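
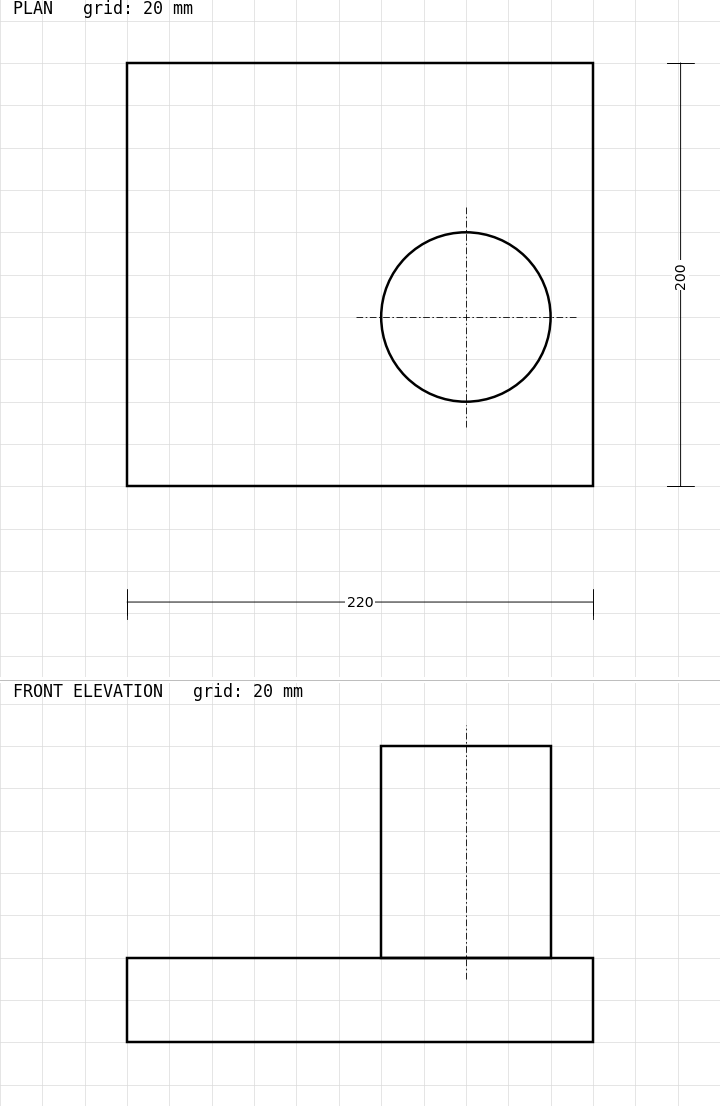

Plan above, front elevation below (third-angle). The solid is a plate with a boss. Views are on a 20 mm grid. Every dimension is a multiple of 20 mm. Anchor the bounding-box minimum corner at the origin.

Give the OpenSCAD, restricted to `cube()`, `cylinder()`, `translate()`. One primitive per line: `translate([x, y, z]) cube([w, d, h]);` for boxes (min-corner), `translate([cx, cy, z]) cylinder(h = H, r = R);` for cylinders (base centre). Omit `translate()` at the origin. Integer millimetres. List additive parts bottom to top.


cube([220, 200, 40]);
translate([160, 80, 40]) cylinder(h = 100, r = 40);


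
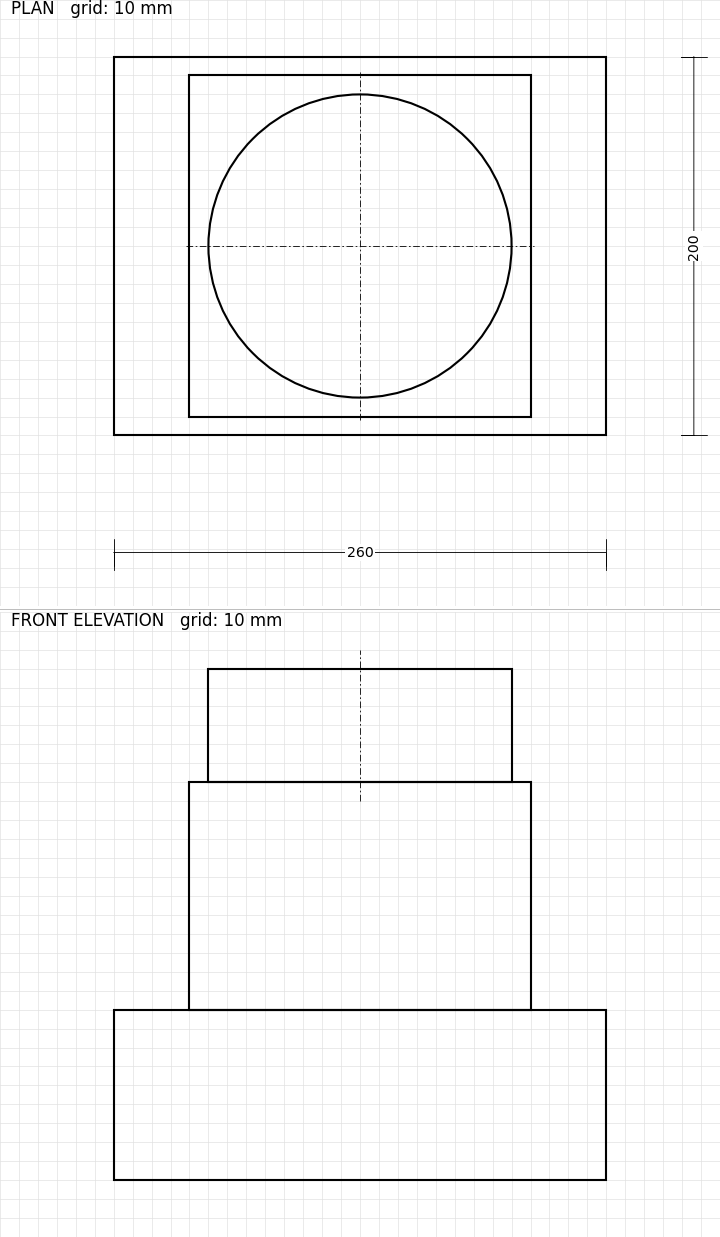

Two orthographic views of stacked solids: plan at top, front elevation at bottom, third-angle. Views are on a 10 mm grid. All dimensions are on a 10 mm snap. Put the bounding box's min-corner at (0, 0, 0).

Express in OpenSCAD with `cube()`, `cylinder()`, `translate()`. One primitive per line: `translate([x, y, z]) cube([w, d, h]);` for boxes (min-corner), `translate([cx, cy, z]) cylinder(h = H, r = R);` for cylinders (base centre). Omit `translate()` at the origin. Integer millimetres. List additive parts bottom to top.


cube([260, 200, 90]);
translate([40, 10, 90]) cube([180, 180, 120]);
translate([130, 100, 210]) cylinder(h = 60, r = 80);


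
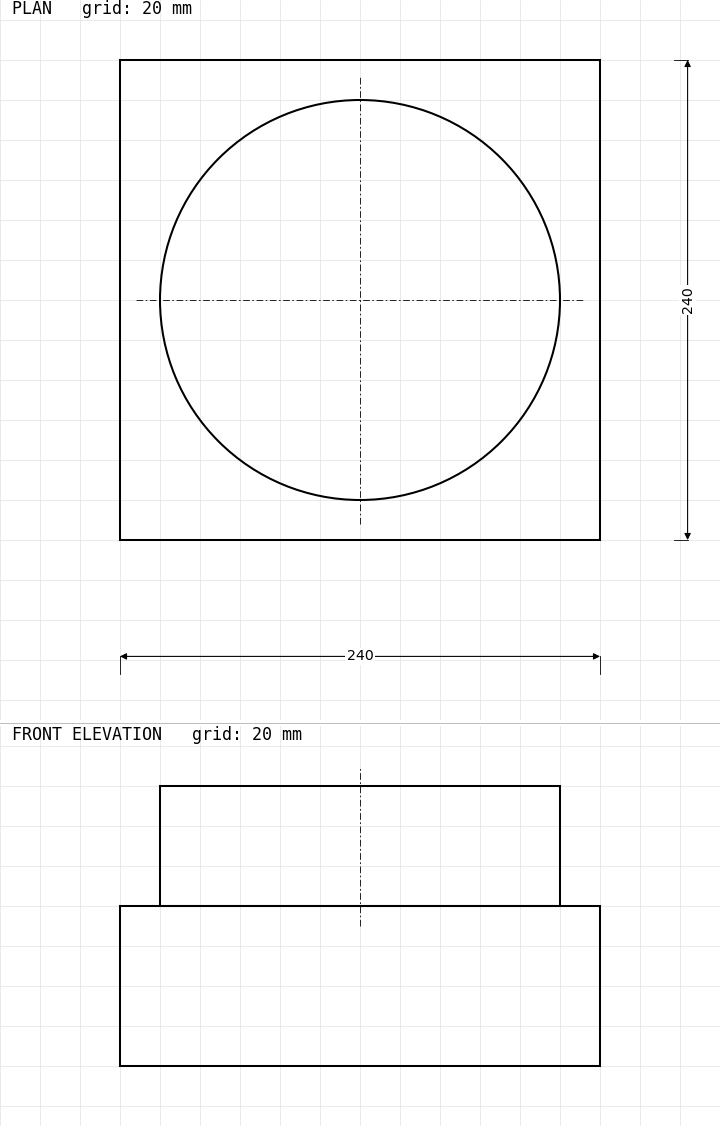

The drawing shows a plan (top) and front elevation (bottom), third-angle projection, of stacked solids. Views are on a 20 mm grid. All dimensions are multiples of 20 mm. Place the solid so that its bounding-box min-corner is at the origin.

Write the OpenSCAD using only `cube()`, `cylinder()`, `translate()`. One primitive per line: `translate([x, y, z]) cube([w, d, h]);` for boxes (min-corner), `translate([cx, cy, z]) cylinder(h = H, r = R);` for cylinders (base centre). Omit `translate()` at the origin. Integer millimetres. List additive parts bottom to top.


cube([240, 240, 80]);
translate([120, 120, 80]) cylinder(h = 60, r = 100);


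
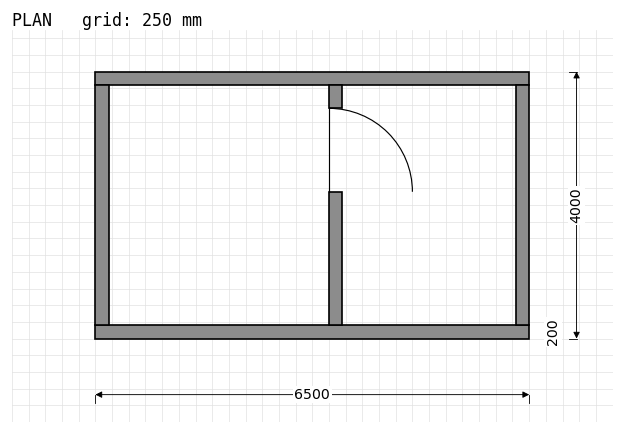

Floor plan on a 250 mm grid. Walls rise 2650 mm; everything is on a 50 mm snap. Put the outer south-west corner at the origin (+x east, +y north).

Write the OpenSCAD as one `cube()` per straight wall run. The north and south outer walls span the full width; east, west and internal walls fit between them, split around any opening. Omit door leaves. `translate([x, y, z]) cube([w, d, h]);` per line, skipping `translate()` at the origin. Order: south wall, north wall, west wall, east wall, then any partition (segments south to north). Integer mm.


cube([6500, 200, 2650]);
translate([0, 3800, 0]) cube([6500, 200, 2650]);
translate([0, 200, 0]) cube([200, 3600, 2650]);
translate([6300, 200, 0]) cube([200, 3600, 2650]);
translate([3500, 200, 0]) cube([200, 2000, 2650]);
translate([3500, 3450, 0]) cube([200, 350, 2650]);


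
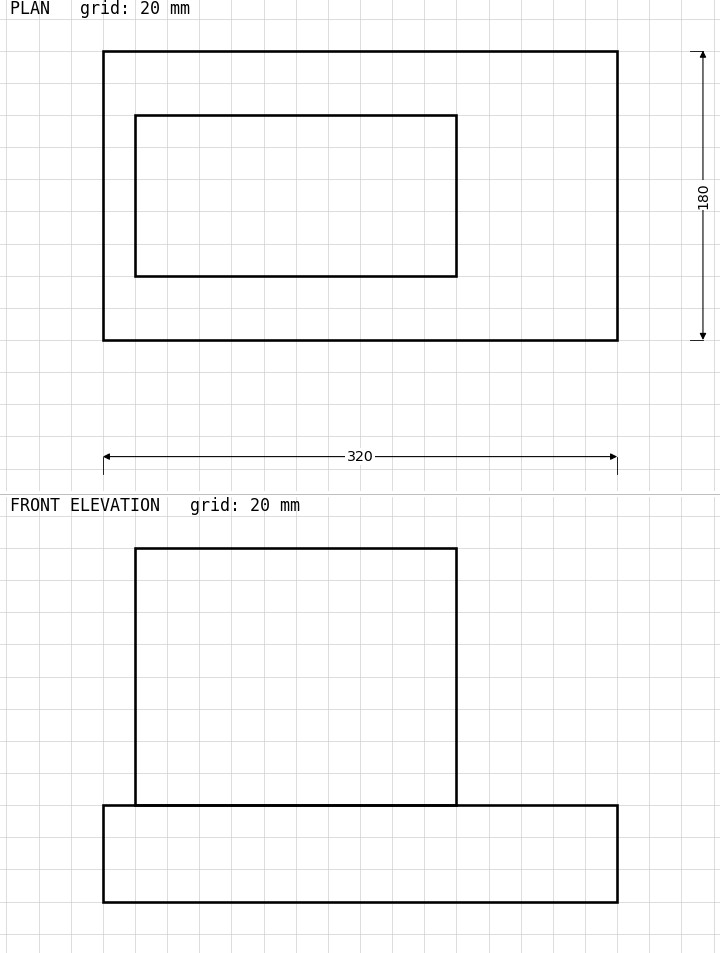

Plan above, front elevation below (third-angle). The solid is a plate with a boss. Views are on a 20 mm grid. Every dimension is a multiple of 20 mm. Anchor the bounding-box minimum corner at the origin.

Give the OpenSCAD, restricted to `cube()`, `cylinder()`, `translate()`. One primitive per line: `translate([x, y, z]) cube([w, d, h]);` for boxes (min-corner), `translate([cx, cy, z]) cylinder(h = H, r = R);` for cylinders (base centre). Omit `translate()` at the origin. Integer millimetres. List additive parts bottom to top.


cube([320, 180, 60]);
translate([20, 40, 60]) cube([200, 100, 160]);


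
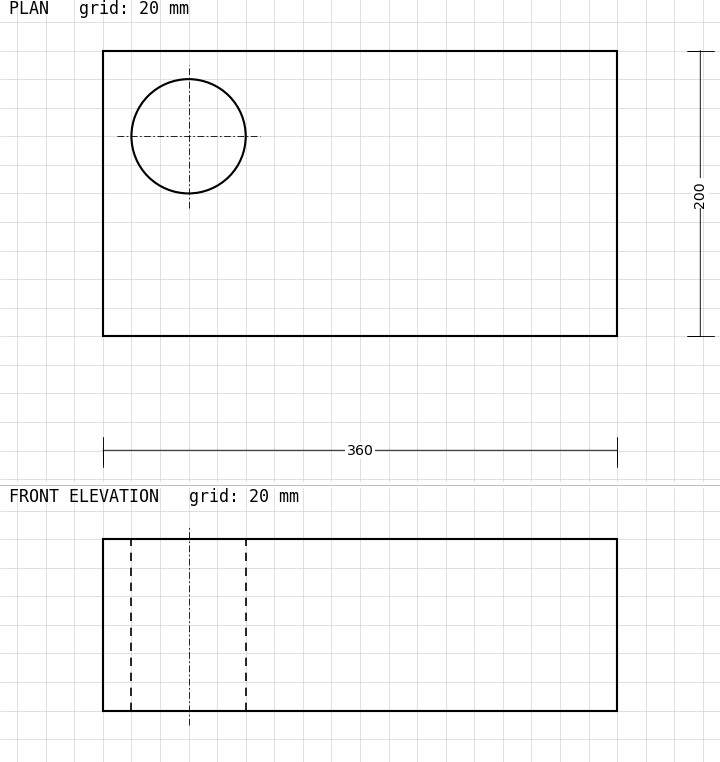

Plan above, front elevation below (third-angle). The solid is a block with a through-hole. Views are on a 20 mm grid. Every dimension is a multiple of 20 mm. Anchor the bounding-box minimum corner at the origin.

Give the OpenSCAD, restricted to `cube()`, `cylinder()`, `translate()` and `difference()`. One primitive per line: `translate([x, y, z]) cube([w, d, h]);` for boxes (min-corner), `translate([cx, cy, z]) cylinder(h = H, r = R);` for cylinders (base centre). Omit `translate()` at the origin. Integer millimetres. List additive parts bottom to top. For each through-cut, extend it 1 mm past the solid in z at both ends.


difference() {
  cube([360, 200, 120]);
  translate([60, 140, -1]) cylinder(h = 122, r = 40);
}


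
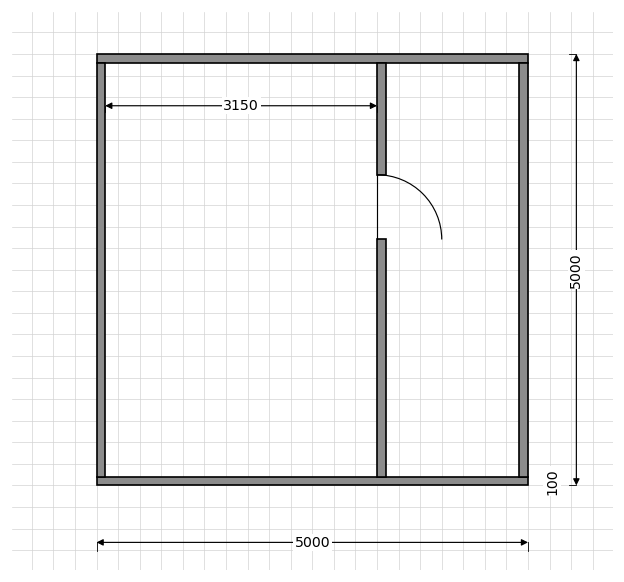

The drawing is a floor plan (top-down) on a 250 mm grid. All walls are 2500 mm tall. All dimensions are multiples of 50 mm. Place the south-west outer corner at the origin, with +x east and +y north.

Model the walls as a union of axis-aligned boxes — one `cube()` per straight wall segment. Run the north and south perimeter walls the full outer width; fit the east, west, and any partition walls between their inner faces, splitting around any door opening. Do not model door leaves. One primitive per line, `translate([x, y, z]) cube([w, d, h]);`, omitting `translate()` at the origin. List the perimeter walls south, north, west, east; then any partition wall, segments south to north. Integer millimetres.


cube([5000, 100, 2500]);
translate([0, 4900, 0]) cube([5000, 100, 2500]);
translate([0, 100, 0]) cube([100, 4800, 2500]);
translate([4900, 100, 0]) cube([100, 4800, 2500]);
translate([3250, 100, 0]) cube([100, 2750, 2500]);
translate([3250, 3600, 0]) cube([100, 1300, 2500]);


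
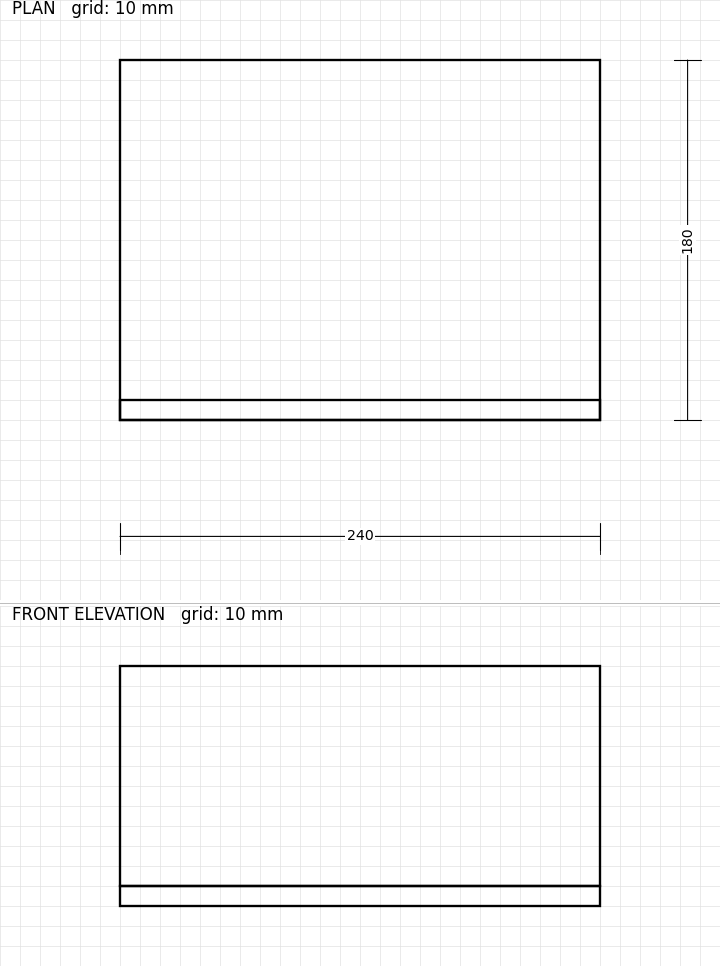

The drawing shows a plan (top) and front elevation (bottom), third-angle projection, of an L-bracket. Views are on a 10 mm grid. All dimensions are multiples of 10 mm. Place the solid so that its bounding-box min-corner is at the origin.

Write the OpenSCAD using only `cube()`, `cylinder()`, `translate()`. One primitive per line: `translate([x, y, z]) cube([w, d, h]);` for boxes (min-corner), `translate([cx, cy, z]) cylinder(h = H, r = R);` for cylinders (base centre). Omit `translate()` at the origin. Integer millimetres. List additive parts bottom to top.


cube([240, 180, 10]);
translate([0, 0, 10]) cube([240, 10, 110]);


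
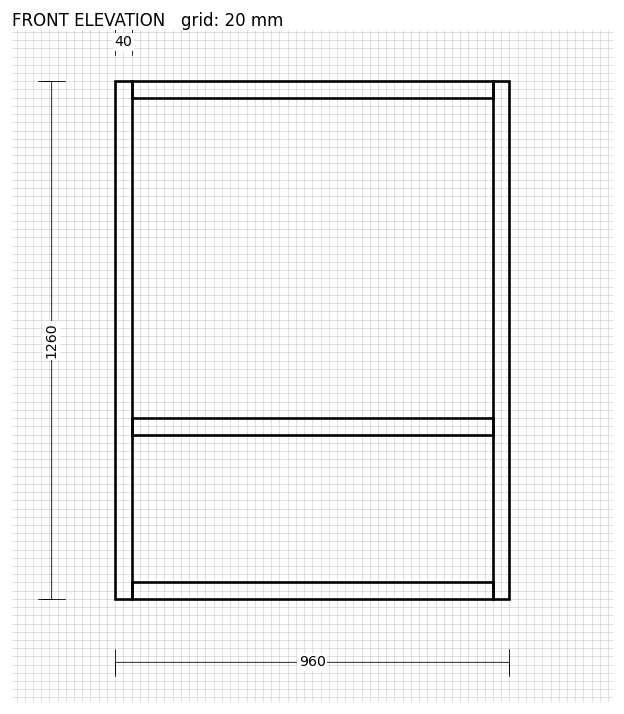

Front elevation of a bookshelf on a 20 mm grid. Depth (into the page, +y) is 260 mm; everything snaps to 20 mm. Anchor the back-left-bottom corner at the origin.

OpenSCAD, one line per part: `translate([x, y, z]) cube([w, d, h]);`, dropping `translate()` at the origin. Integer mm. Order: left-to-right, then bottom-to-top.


cube([40, 260, 1260]);
translate([40, 0, 0]) cube([880, 260, 40]);
translate([40, 0, 400]) cube([880, 260, 40]);
translate([40, 0, 1220]) cube([880, 260, 40]);
translate([920, 0, 0]) cube([40, 260, 1260]);


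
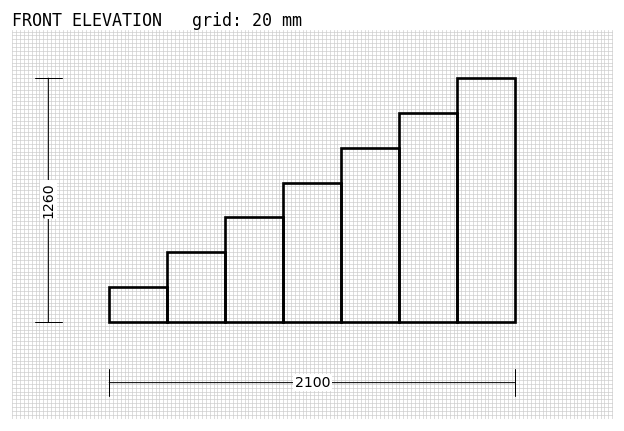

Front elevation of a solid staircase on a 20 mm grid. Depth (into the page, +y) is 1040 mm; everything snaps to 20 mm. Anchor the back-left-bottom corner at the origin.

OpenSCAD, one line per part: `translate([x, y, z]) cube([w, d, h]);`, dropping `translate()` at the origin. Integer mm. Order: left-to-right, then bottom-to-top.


cube([300, 1040, 180]);
translate([300, 0, 0]) cube([300, 1040, 360]);
translate([600, 0, 0]) cube([300, 1040, 540]);
translate([900, 0, 0]) cube([300, 1040, 720]);
translate([1200, 0, 0]) cube([300, 1040, 900]);
translate([1500, 0, 0]) cube([300, 1040, 1080]);
translate([1800, 0, 0]) cube([300, 1040, 1260]);


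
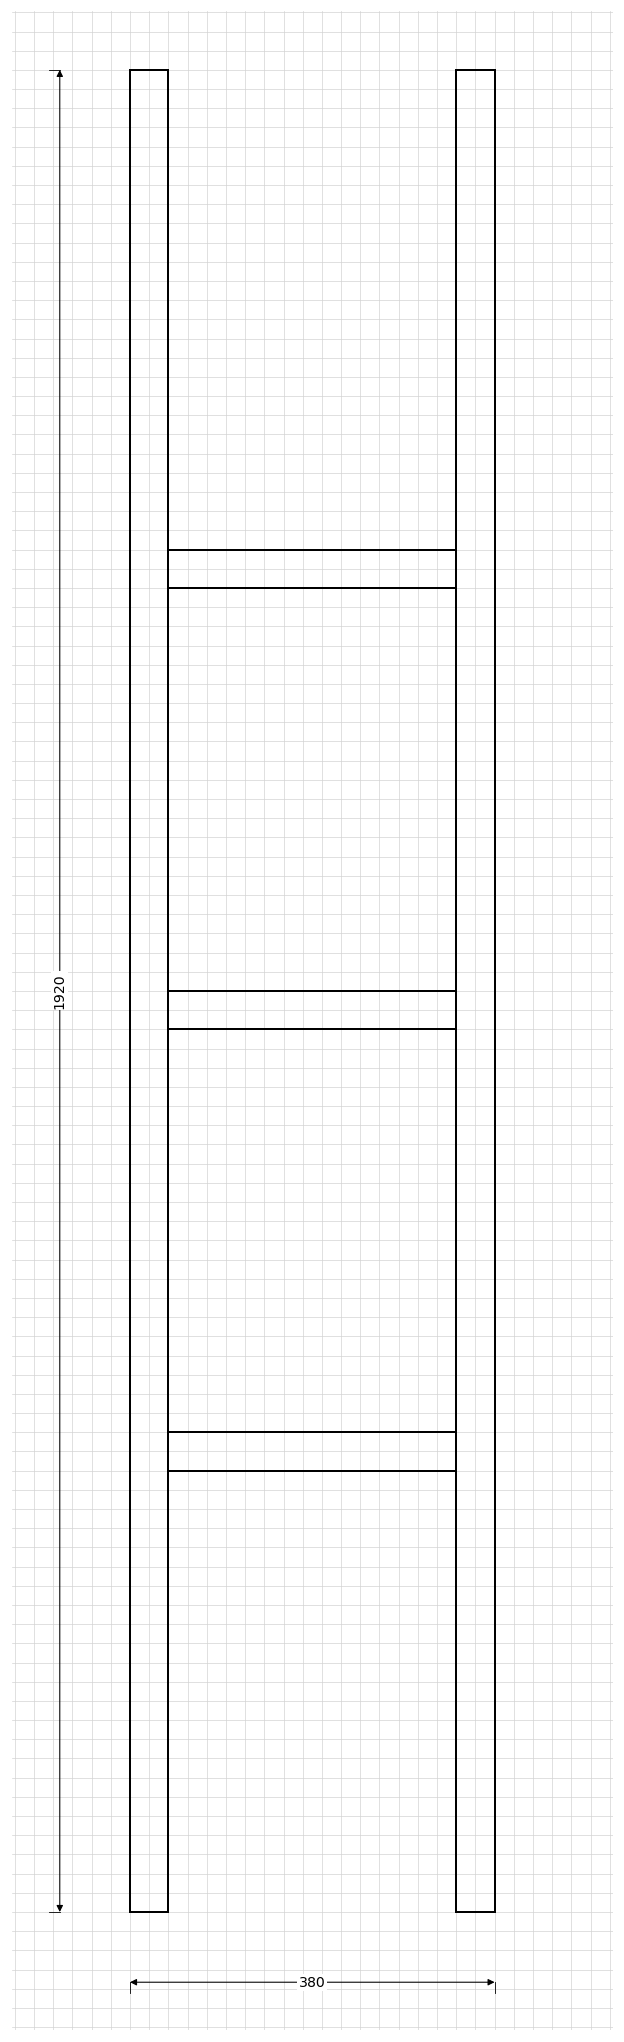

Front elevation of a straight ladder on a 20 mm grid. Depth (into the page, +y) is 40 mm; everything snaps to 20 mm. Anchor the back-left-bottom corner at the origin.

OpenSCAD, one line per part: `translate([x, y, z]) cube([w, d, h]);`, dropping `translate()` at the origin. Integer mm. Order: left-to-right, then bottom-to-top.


cube([40, 40, 1920]);
translate([40, 0, 460]) cube([300, 40, 40]);
translate([40, 0, 920]) cube([300, 40, 40]);
translate([40, 0, 1380]) cube([300, 40, 40]);
translate([340, 0, 0]) cube([40, 40, 1920]);


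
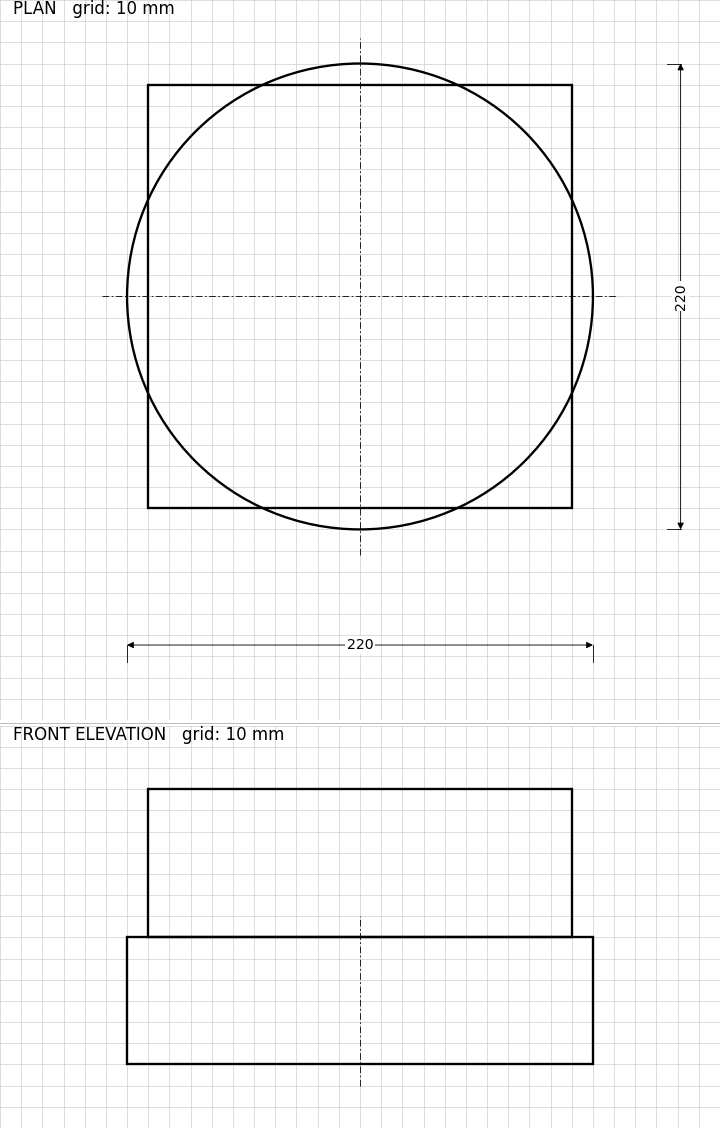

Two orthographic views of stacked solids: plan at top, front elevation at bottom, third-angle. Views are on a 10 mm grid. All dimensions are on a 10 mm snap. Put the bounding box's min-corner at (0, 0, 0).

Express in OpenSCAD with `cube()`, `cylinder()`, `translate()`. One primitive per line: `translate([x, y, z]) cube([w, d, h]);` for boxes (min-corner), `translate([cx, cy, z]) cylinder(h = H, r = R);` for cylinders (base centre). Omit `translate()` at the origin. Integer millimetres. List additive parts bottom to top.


translate([110, 110, 0]) cylinder(h = 60, r = 110);
translate([10, 10, 60]) cube([200, 200, 70]);


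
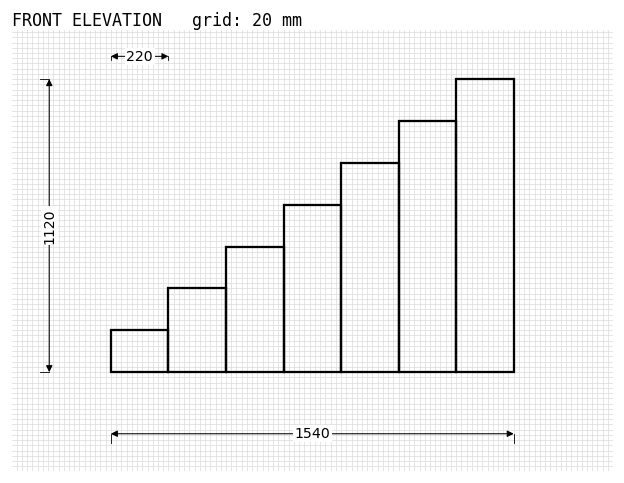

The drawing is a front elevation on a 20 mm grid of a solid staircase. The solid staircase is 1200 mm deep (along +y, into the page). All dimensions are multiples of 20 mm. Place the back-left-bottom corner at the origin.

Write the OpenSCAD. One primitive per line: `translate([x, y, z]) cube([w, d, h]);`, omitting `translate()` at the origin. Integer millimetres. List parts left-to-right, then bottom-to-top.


cube([220, 1200, 160]);
translate([220, 0, 0]) cube([220, 1200, 320]);
translate([440, 0, 0]) cube([220, 1200, 480]);
translate([660, 0, 0]) cube([220, 1200, 640]);
translate([880, 0, 0]) cube([220, 1200, 800]);
translate([1100, 0, 0]) cube([220, 1200, 960]);
translate([1320, 0, 0]) cube([220, 1200, 1120]);


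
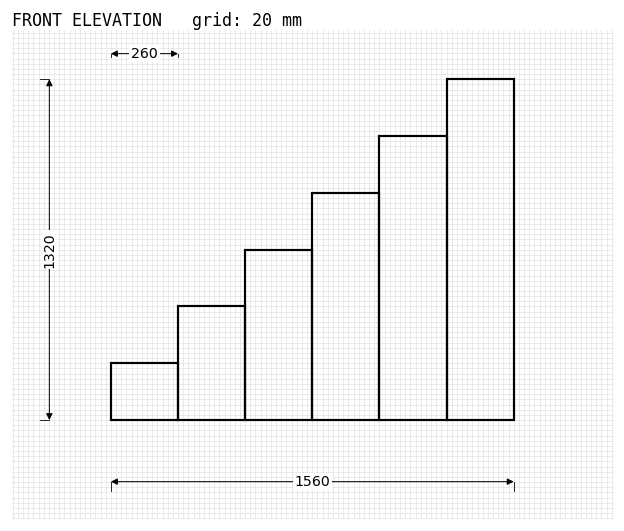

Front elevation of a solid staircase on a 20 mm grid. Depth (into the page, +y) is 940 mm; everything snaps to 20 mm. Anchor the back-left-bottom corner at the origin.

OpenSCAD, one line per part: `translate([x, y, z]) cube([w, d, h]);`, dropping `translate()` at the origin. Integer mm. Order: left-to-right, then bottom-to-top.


cube([260, 940, 220]);
translate([260, 0, 0]) cube([260, 940, 440]);
translate([520, 0, 0]) cube([260, 940, 660]);
translate([780, 0, 0]) cube([260, 940, 880]);
translate([1040, 0, 0]) cube([260, 940, 1100]);
translate([1300, 0, 0]) cube([260, 940, 1320]);


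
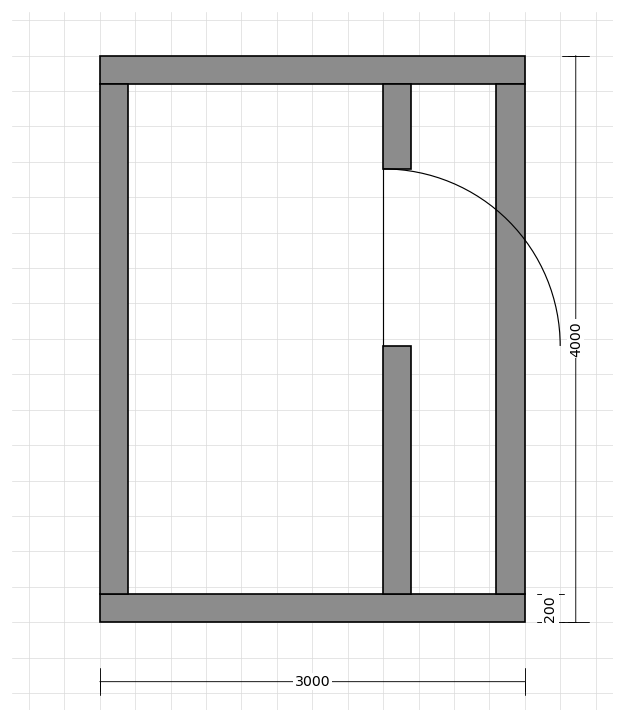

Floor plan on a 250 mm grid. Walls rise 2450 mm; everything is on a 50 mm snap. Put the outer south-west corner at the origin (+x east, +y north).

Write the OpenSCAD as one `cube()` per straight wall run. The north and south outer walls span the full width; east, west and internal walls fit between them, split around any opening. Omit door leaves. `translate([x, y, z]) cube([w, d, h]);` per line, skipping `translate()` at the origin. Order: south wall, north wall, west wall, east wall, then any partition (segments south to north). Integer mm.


cube([3000, 200, 2450]);
translate([0, 3800, 0]) cube([3000, 200, 2450]);
translate([0, 200, 0]) cube([200, 3600, 2450]);
translate([2800, 200, 0]) cube([200, 3600, 2450]);
translate([2000, 200, 0]) cube([200, 1750, 2450]);
translate([2000, 3200, 0]) cube([200, 600, 2450]);


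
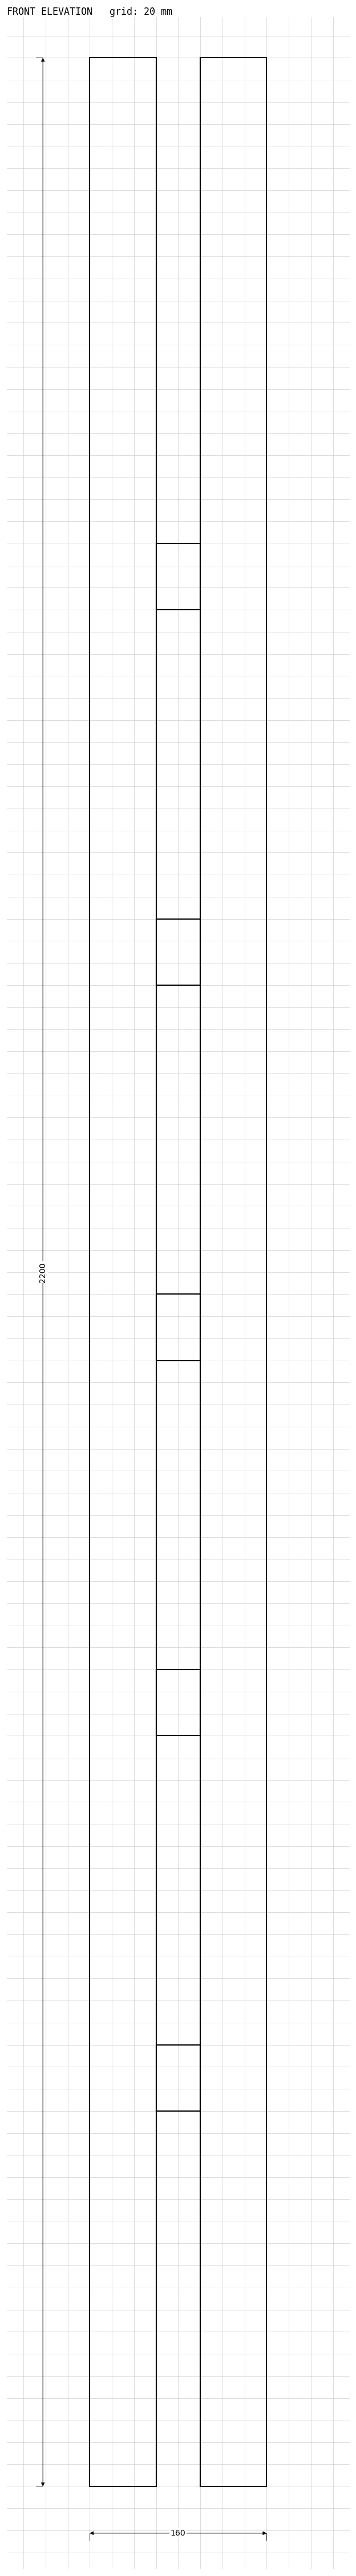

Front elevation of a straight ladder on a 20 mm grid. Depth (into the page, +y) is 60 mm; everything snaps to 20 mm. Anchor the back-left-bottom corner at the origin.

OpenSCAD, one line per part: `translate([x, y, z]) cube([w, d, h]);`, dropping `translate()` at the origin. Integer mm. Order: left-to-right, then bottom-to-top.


cube([60, 60, 2200]);
translate([60, 0, 340]) cube([40, 60, 60]);
translate([60, 0, 680]) cube([40, 60, 60]);
translate([60, 0, 1020]) cube([40, 60, 60]);
translate([60, 0, 1360]) cube([40, 60, 60]);
translate([60, 0, 1700]) cube([40, 60, 60]);
translate([100, 0, 0]) cube([60, 60, 2200]);


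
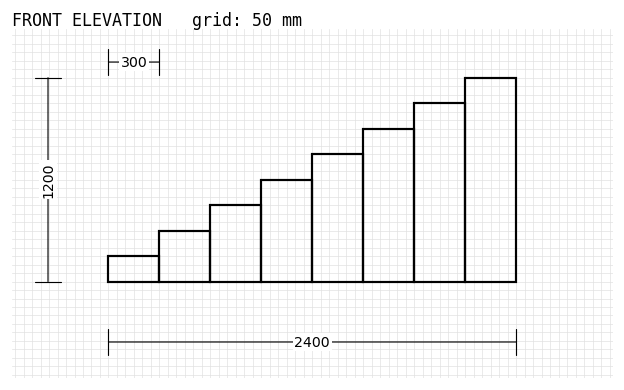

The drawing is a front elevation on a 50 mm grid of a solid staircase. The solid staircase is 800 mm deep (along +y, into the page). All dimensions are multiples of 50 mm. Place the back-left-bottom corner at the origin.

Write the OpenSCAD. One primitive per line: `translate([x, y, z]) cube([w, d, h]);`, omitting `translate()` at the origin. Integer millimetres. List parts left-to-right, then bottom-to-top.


cube([300, 800, 150]);
translate([300, 0, 0]) cube([300, 800, 300]);
translate([600, 0, 0]) cube([300, 800, 450]);
translate([900, 0, 0]) cube([300, 800, 600]);
translate([1200, 0, 0]) cube([300, 800, 750]);
translate([1500, 0, 0]) cube([300, 800, 900]);
translate([1800, 0, 0]) cube([300, 800, 1050]);
translate([2100, 0, 0]) cube([300, 800, 1200]);


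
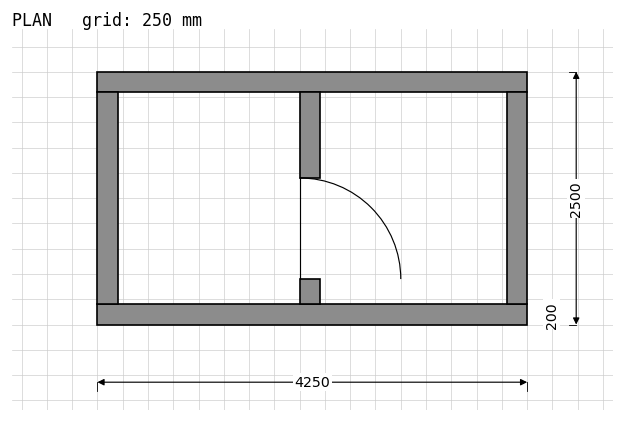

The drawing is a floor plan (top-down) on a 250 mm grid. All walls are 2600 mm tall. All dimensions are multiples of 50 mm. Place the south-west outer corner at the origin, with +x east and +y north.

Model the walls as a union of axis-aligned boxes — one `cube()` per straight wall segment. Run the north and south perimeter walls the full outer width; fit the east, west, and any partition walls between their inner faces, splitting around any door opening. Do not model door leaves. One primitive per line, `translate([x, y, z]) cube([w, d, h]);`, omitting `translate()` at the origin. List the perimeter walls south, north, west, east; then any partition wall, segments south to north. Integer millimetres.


cube([4250, 200, 2600]);
translate([0, 2300, 0]) cube([4250, 200, 2600]);
translate([0, 200, 0]) cube([200, 2100, 2600]);
translate([4050, 200, 0]) cube([200, 2100, 2600]);
translate([2000, 200, 0]) cube([200, 250, 2600]);
translate([2000, 1450, 0]) cube([200, 850, 2600]);


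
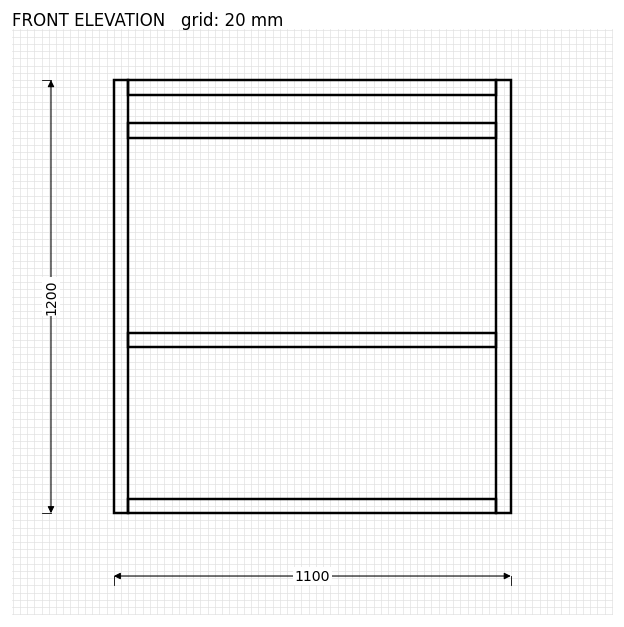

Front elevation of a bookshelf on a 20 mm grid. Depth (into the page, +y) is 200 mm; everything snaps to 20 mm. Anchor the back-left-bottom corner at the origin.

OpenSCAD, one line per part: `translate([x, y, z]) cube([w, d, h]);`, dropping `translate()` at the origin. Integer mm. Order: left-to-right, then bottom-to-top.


cube([40, 200, 1200]);
translate([40, 0, 0]) cube([1020, 200, 40]);
translate([40, 0, 460]) cube([1020, 200, 40]);
translate([40, 0, 1040]) cube([1020, 200, 40]);
translate([40, 0, 1160]) cube([1020, 200, 40]);
translate([1060, 0, 0]) cube([40, 200, 1200]);


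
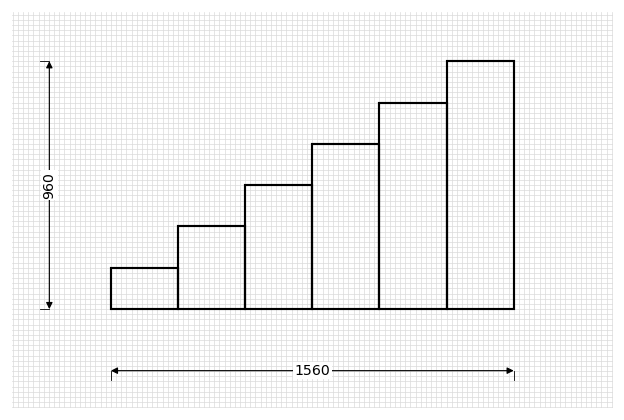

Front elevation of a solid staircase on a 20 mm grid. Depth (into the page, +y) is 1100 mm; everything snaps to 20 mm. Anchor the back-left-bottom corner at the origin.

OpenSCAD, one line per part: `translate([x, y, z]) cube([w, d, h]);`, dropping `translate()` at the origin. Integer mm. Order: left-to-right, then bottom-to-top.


cube([260, 1100, 160]);
translate([260, 0, 0]) cube([260, 1100, 320]);
translate([520, 0, 0]) cube([260, 1100, 480]);
translate([780, 0, 0]) cube([260, 1100, 640]);
translate([1040, 0, 0]) cube([260, 1100, 800]);
translate([1300, 0, 0]) cube([260, 1100, 960]);


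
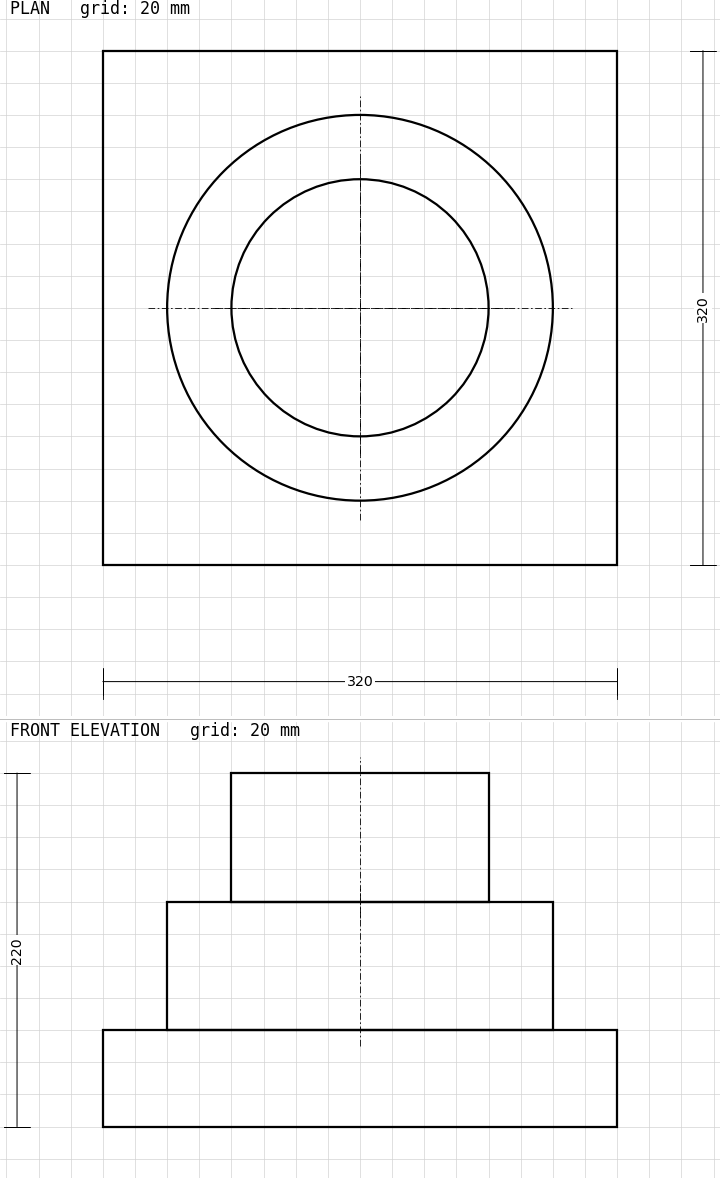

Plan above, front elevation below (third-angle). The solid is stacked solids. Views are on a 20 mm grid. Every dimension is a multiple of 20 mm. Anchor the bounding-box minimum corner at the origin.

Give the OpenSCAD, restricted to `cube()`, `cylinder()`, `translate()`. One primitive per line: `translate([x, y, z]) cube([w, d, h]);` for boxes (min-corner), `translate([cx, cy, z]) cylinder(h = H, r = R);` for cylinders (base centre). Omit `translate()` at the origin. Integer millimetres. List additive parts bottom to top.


cube([320, 320, 60]);
translate([160, 160, 60]) cylinder(h = 80, r = 120);
translate([160, 160, 140]) cylinder(h = 80, r = 80);


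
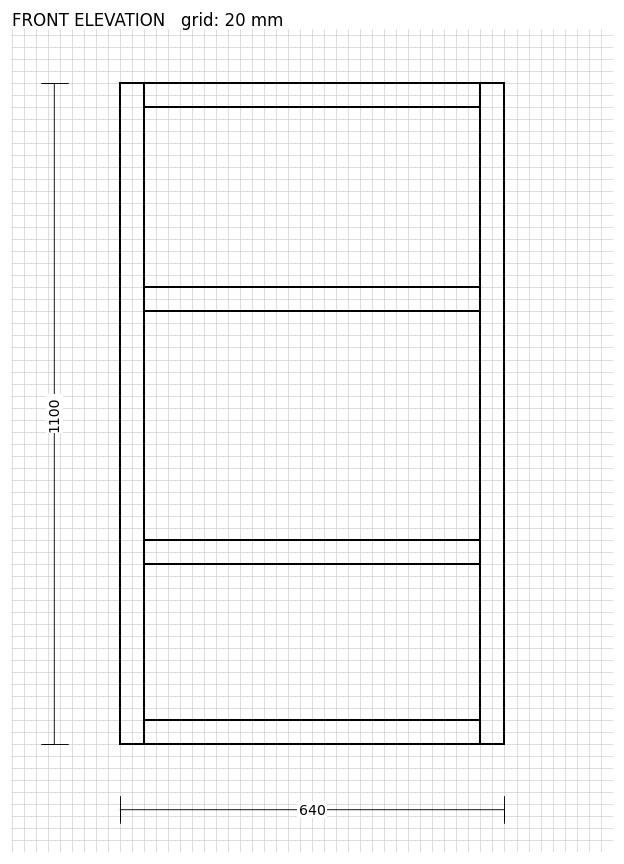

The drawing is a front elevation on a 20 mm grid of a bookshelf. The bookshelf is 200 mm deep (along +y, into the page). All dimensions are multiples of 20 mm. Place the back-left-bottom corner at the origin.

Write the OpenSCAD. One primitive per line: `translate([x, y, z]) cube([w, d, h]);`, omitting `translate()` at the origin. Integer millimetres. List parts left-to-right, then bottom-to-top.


cube([40, 200, 1100]);
translate([40, 0, 0]) cube([560, 200, 40]);
translate([40, 0, 300]) cube([560, 200, 40]);
translate([40, 0, 720]) cube([560, 200, 40]);
translate([40, 0, 1060]) cube([560, 200, 40]);
translate([600, 0, 0]) cube([40, 200, 1100]);


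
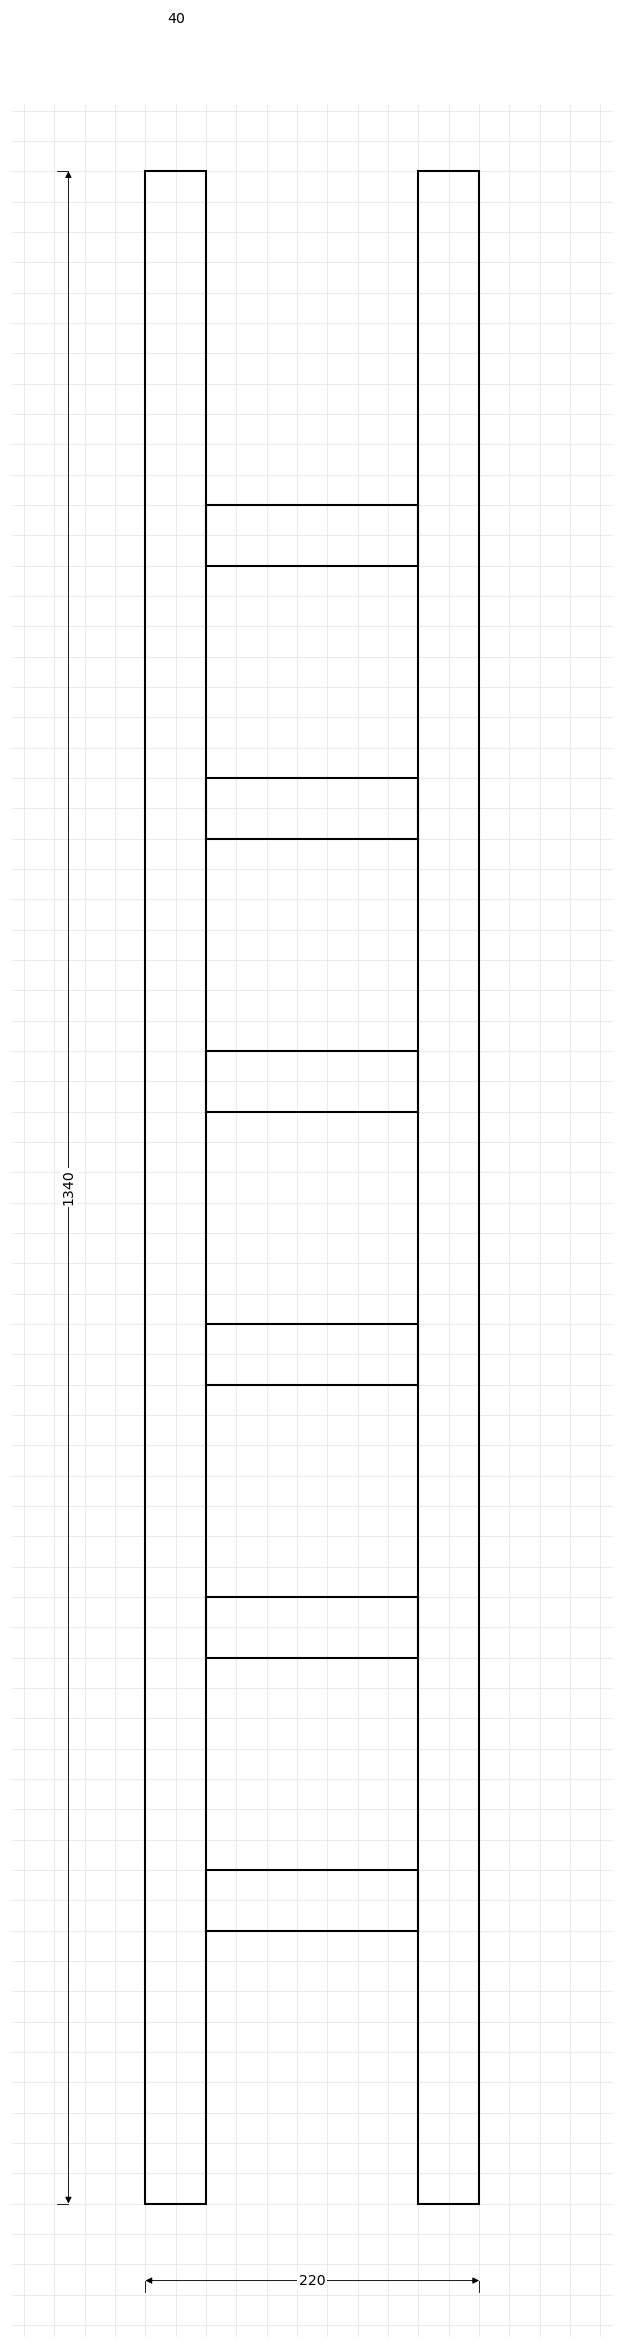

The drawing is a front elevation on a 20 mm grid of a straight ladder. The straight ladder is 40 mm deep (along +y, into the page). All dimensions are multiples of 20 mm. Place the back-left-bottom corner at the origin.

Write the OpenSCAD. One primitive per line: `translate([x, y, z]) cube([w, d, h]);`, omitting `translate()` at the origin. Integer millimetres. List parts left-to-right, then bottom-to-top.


cube([40, 40, 1340]);
translate([40, 0, 180]) cube([140, 40, 40]);
translate([40, 0, 360]) cube([140, 40, 40]);
translate([40, 0, 540]) cube([140, 40, 40]);
translate([40, 0, 720]) cube([140, 40, 40]);
translate([40, 0, 900]) cube([140, 40, 40]);
translate([40, 0, 1080]) cube([140, 40, 40]);
translate([180, 0, 0]) cube([40, 40, 1340]);


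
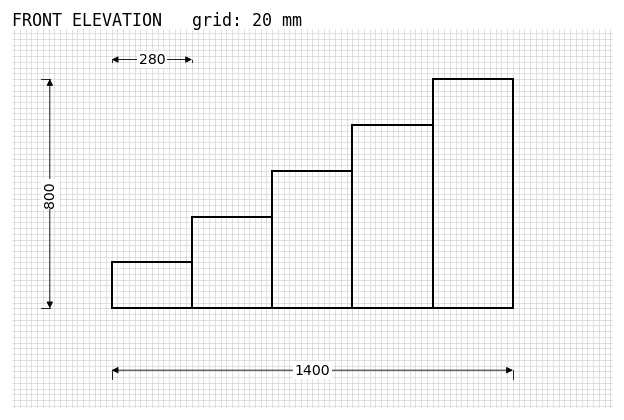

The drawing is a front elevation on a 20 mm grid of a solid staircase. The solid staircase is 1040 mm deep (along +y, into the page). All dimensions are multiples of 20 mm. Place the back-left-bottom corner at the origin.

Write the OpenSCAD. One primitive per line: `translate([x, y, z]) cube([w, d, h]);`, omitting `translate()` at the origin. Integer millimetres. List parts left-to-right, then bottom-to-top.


cube([280, 1040, 160]);
translate([280, 0, 0]) cube([280, 1040, 320]);
translate([560, 0, 0]) cube([280, 1040, 480]);
translate([840, 0, 0]) cube([280, 1040, 640]);
translate([1120, 0, 0]) cube([280, 1040, 800]);


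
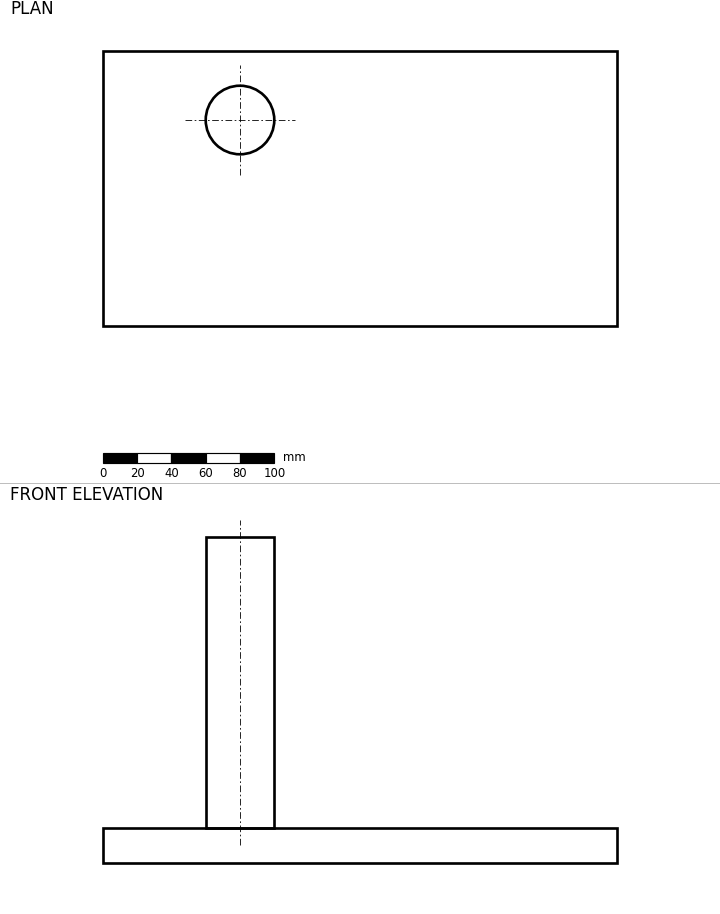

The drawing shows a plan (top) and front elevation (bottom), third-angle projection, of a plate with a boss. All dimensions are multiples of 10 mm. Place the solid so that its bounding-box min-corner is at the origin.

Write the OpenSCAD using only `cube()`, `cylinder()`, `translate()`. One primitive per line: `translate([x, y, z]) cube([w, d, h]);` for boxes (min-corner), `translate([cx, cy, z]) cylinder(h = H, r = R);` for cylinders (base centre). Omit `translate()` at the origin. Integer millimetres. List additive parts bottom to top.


cube([300, 160, 20]);
translate([80, 120, 20]) cylinder(h = 170, r = 20);


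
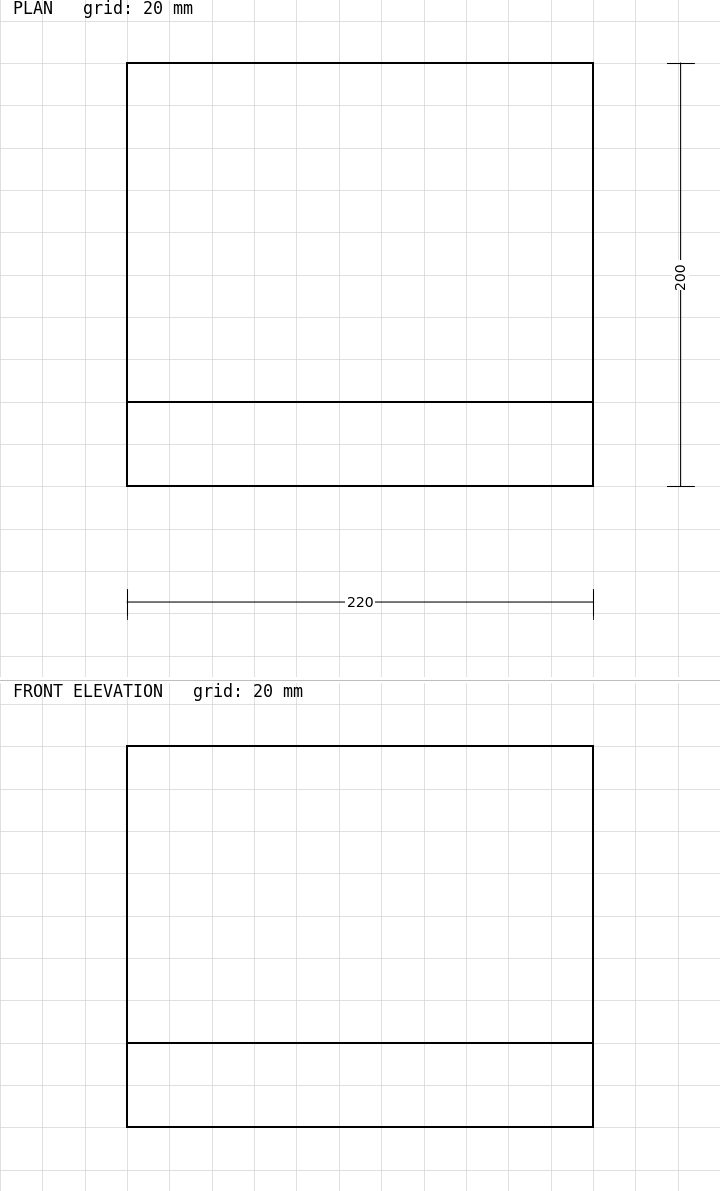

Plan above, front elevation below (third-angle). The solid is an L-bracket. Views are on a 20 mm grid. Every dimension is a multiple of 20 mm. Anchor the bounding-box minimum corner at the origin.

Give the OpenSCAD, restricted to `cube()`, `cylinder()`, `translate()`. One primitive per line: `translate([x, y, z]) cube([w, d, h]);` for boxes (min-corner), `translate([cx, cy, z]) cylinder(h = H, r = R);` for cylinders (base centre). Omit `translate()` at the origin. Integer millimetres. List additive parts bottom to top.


cube([220, 200, 40]);
translate([0, 0, 40]) cube([220, 40, 140]);


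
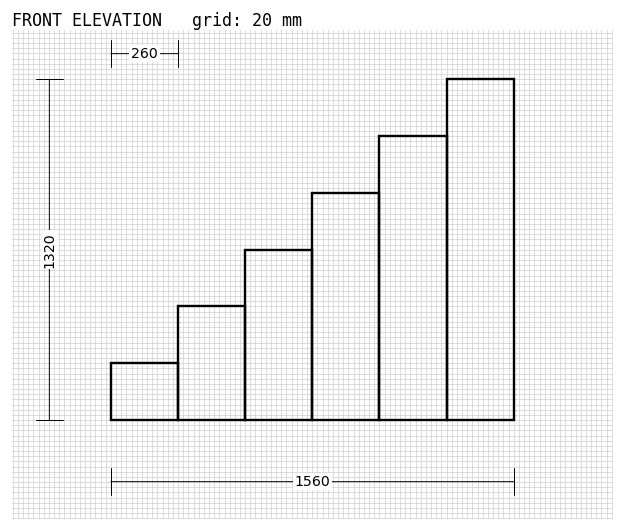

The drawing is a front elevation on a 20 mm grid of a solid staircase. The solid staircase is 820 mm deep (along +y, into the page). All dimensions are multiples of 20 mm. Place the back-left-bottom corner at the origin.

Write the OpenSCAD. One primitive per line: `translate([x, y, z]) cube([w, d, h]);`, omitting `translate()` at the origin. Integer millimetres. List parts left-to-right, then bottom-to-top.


cube([260, 820, 220]);
translate([260, 0, 0]) cube([260, 820, 440]);
translate([520, 0, 0]) cube([260, 820, 660]);
translate([780, 0, 0]) cube([260, 820, 880]);
translate([1040, 0, 0]) cube([260, 820, 1100]);
translate([1300, 0, 0]) cube([260, 820, 1320]);


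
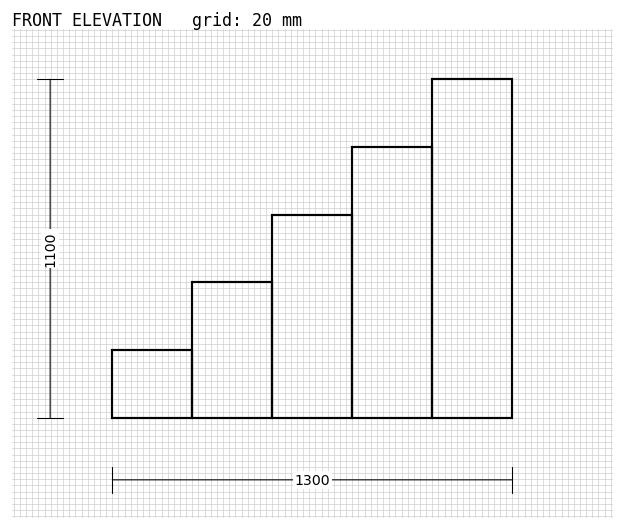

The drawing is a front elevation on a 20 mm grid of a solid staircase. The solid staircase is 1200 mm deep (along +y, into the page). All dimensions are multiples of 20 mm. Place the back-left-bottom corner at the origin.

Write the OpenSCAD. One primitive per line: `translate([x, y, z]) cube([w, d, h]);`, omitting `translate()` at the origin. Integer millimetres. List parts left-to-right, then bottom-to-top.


cube([260, 1200, 220]);
translate([260, 0, 0]) cube([260, 1200, 440]);
translate([520, 0, 0]) cube([260, 1200, 660]);
translate([780, 0, 0]) cube([260, 1200, 880]);
translate([1040, 0, 0]) cube([260, 1200, 1100]);


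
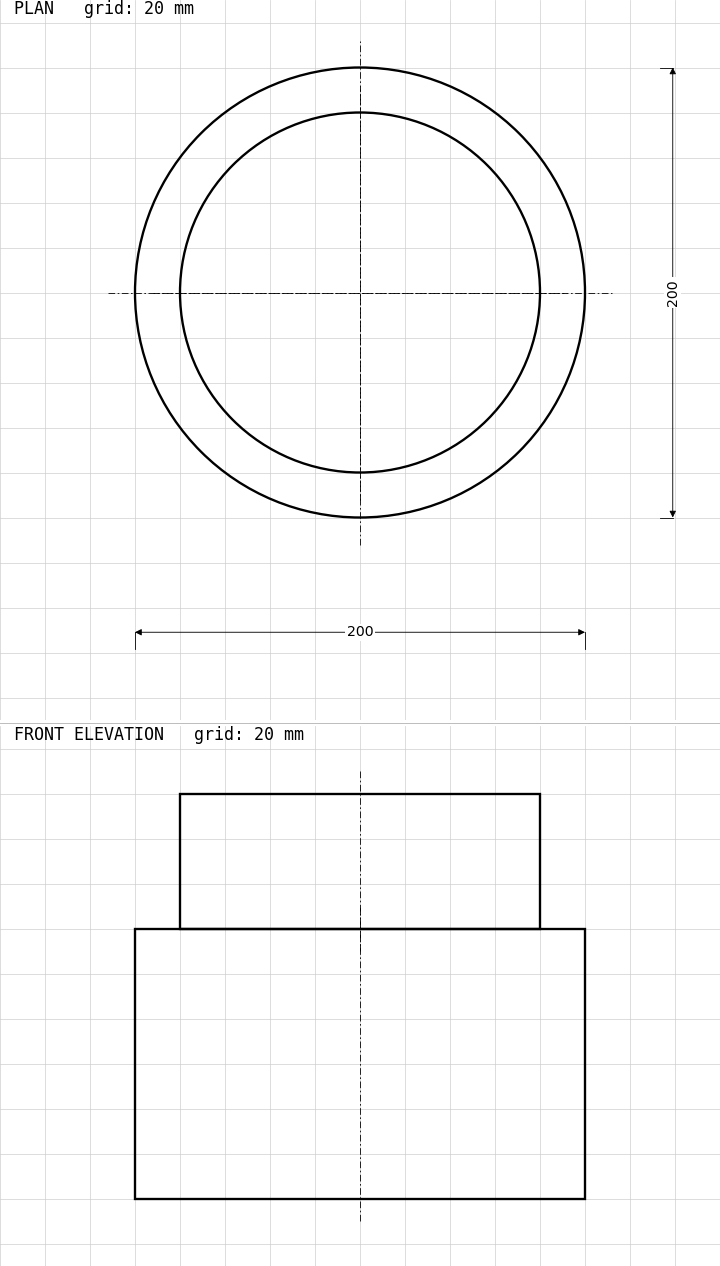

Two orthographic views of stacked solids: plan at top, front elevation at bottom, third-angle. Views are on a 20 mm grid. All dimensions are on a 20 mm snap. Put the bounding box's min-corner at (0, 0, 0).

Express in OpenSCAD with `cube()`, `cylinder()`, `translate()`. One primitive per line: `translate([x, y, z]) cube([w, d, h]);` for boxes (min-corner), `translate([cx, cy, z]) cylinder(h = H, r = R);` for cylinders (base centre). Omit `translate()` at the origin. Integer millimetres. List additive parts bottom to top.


translate([100, 100, 0]) cylinder(h = 120, r = 100);
translate([100, 100, 120]) cylinder(h = 60, r = 80);


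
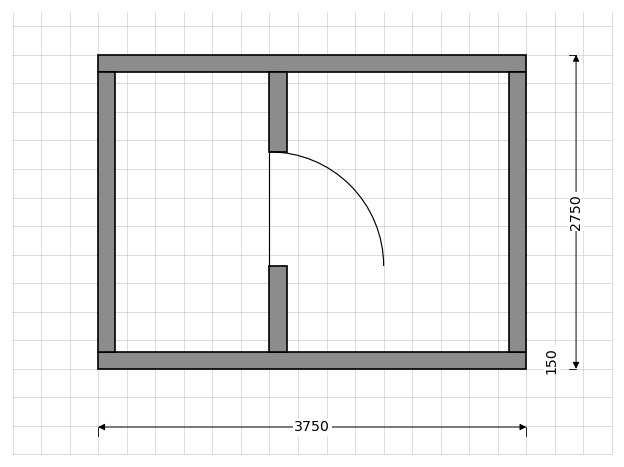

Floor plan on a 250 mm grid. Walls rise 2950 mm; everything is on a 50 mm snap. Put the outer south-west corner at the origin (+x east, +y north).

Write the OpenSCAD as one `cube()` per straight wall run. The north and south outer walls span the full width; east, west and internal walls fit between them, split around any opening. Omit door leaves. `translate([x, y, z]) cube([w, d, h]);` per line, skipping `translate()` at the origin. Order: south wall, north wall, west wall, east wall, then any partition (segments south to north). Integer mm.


cube([3750, 150, 2950]);
translate([0, 2600, 0]) cube([3750, 150, 2950]);
translate([0, 150, 0]) cube([150, 2450, 2950]);
translate([3600, 150, 0]) cube([150, 2450, 2950]);
translate([1500, 150, 0]) cube([150, 750, 2950]);
translate([1500, 1900, 0]) cube([150, 700, 2950]);


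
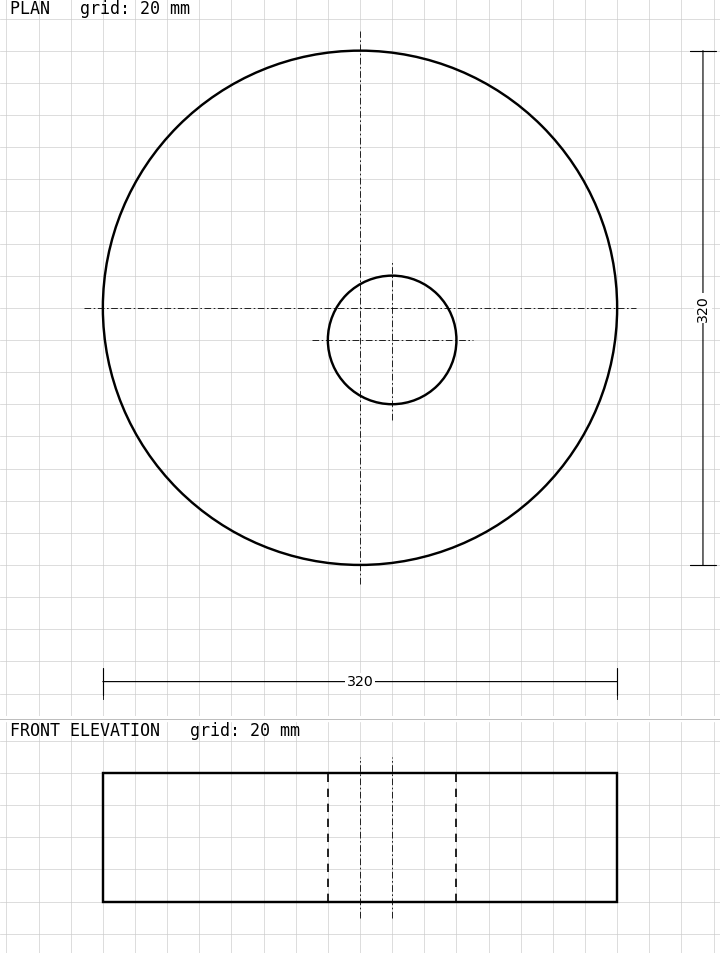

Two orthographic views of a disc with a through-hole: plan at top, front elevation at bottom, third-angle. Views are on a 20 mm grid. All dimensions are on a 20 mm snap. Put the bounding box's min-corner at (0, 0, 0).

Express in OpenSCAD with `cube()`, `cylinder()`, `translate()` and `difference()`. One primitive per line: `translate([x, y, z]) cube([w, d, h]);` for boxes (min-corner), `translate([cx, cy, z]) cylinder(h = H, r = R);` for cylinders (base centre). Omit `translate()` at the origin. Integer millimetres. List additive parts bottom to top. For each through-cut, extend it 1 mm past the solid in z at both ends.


difference() {
  translate([160, 160, 0]) cylinder(h = 80, r = 160);
  translate([180, 140, -1]) cylinder(h = 82, r = 40);
}


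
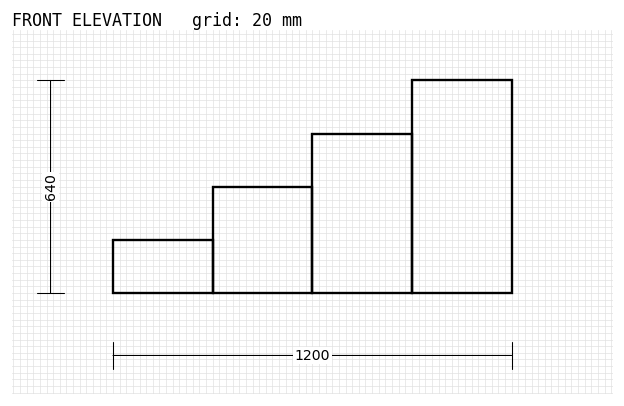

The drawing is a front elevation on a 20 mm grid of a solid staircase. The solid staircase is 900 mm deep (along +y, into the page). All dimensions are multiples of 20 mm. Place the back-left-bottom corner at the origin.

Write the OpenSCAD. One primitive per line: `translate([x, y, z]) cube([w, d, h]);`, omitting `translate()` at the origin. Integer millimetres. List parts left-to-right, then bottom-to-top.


cube([300, 900, 160]);
translate([300, 0, 0]) cube([300, 900, 320]);
translate([600, 0, 0]) cube([300, 900, 480]);
translate([900, 0, 0]) cube([300, 900, 640]);


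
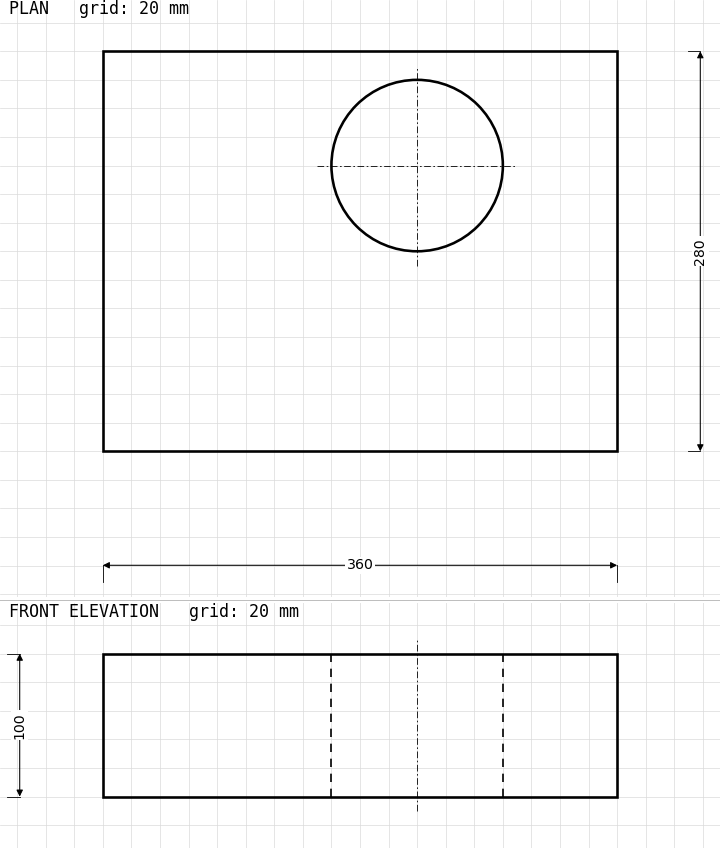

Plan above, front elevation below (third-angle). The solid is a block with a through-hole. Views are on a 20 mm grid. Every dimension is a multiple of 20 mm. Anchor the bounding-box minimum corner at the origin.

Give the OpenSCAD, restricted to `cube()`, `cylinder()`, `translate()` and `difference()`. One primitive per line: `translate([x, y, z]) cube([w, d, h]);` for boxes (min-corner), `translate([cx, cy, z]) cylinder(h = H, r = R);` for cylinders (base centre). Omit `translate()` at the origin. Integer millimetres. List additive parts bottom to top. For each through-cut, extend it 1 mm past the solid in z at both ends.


difference() {
  cube([360, 280, 100]);
  translate([220, 200, -1]) cylinder(h = 102, r = 60);
}


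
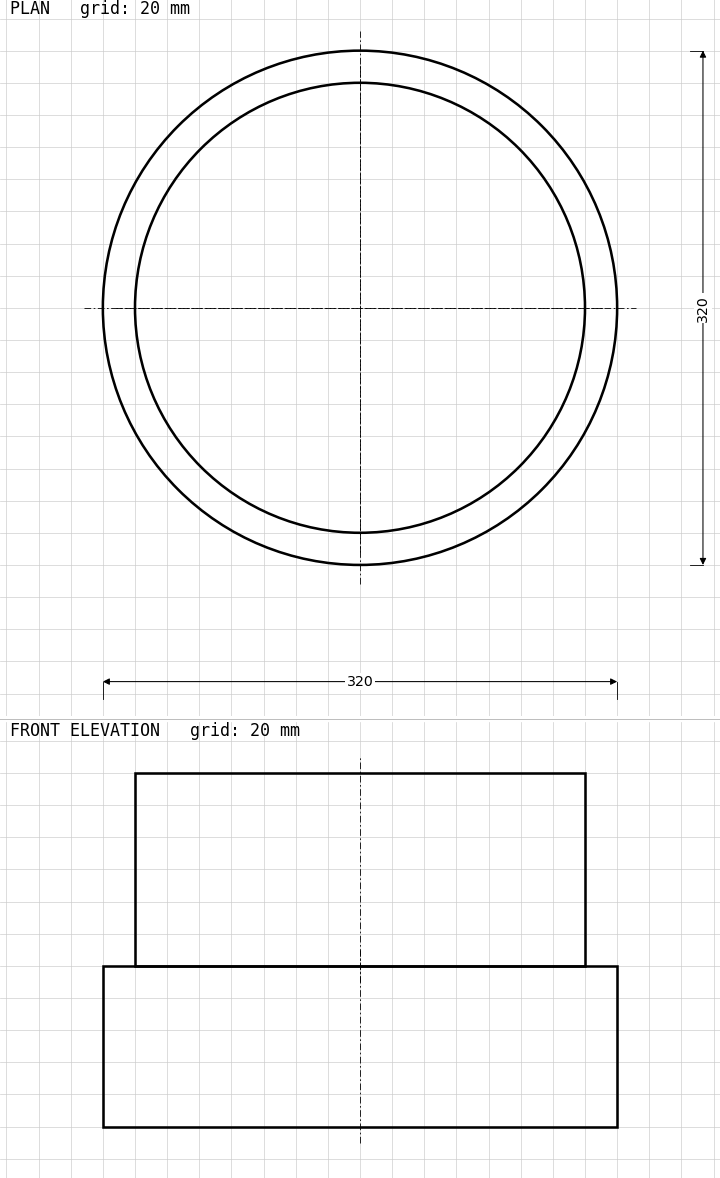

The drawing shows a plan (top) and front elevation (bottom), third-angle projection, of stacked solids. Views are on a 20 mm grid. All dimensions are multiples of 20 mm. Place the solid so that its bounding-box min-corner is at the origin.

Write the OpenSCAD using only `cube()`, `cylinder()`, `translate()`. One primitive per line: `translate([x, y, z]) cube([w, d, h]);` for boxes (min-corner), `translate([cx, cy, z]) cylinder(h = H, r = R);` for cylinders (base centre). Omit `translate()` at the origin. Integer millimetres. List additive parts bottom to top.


translate([160, 160, 0]) cylinder(h = 100, r = 160);
translate([160, 160, 100]) cylinder(h = 120, r = 140);


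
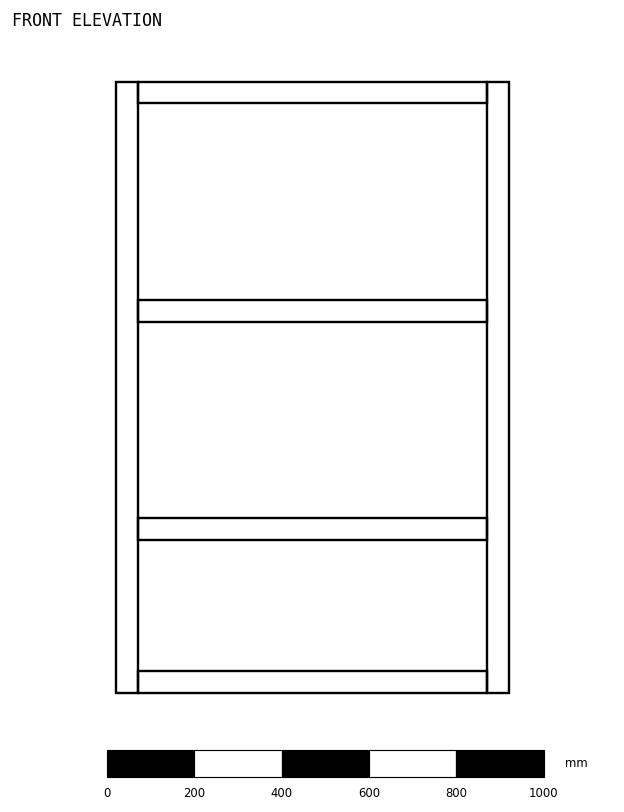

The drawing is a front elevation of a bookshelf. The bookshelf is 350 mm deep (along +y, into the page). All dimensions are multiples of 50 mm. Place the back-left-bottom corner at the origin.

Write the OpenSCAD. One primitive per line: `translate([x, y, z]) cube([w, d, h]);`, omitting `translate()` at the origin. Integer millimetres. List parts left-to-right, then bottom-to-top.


cube([50, 350, 1400]);
translate([50, 0, 0]) cube([800, 350, 50]);
translate([50, 0, 350]) cube([800, 350, 50]);
translate([50, 0, 850]) cube([800, 350, 50]);
translate([50, 0, 1350]) cube([800, 350, 50]);
translate([850, 0, 0]) cube([50, 350, 1400]);


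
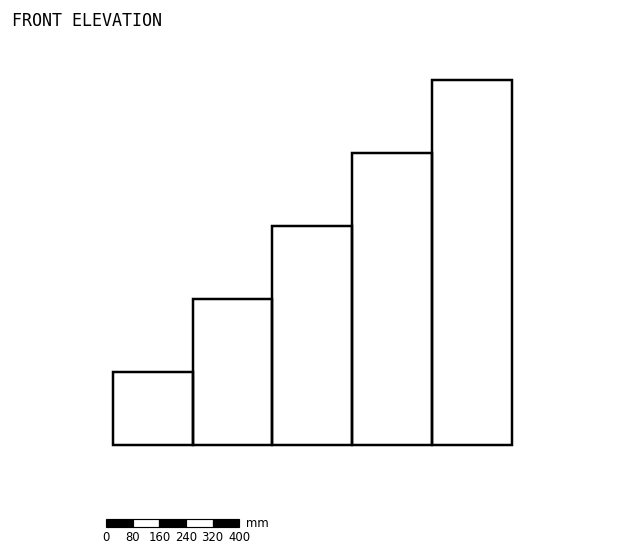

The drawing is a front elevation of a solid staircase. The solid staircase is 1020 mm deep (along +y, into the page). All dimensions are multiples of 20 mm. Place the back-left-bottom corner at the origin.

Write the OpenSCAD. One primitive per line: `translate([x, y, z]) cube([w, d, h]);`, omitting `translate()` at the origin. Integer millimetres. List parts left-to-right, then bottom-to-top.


cube([240, 1020, 220]);
translate([240, 0, 0]) cube([240, 1020, 440]);
translate([480, 0, 0]) cube([240, 1020, 660]);
translate([720, 0, 0]) cube([240, 1020, 880]);
translate([960, 0, 0]) cube([240, 1020, 1100]);


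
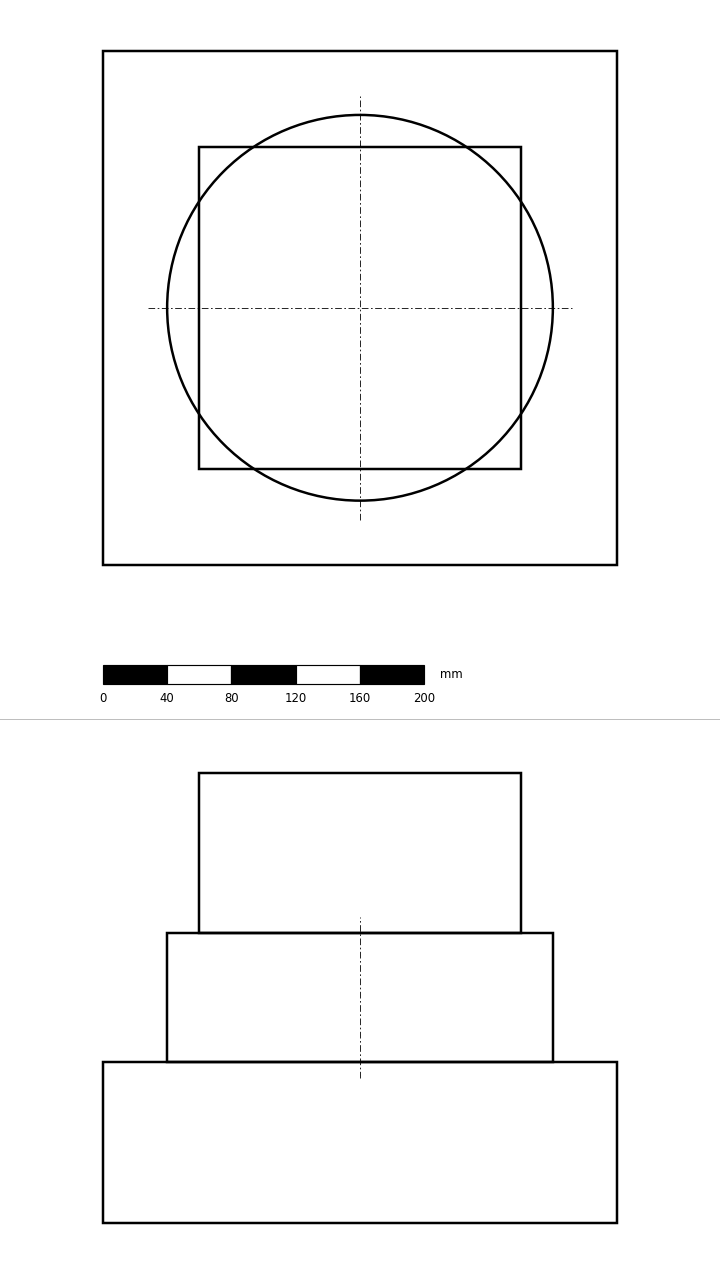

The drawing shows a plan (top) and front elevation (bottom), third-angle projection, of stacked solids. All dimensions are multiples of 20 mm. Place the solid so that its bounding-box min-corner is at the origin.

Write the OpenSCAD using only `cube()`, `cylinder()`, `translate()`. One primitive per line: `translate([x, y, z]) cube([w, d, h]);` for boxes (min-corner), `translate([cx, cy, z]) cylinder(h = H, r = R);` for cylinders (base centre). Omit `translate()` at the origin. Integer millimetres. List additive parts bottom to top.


cube([320, 320, 100]);
translate([160, 160, 100]) cylinder(h = 80, r = 120);
translate([60, 60, 180]) cube([200, 200, 100]);
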